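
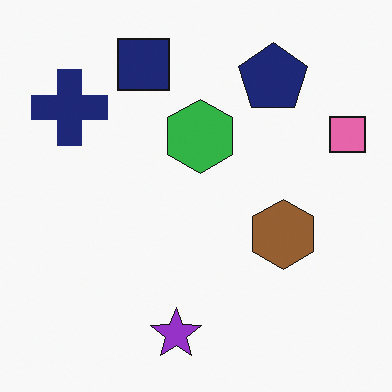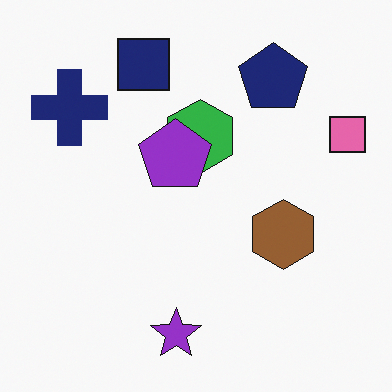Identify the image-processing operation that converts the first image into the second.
The transformation is: overlaid with an additional purple pentagon.

A purple pentagon appears in the second image that is absent from the first.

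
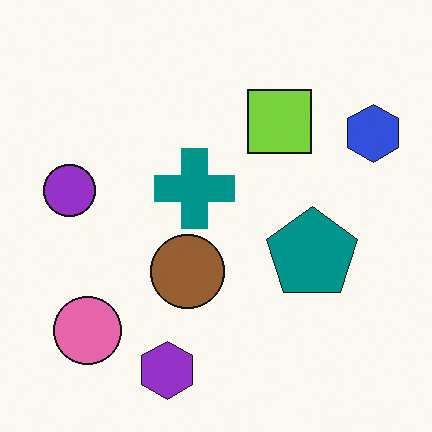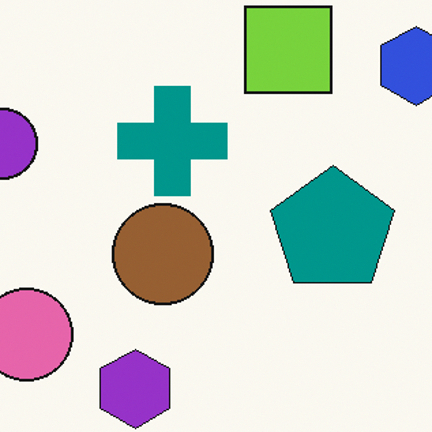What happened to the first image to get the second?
Cropped to a modestly smaller region and rescaled.

The visible shapes are larger and the field of view is narrower; shapes near the original edges may be partly or wholly outside the frame — a crop-and-rescale.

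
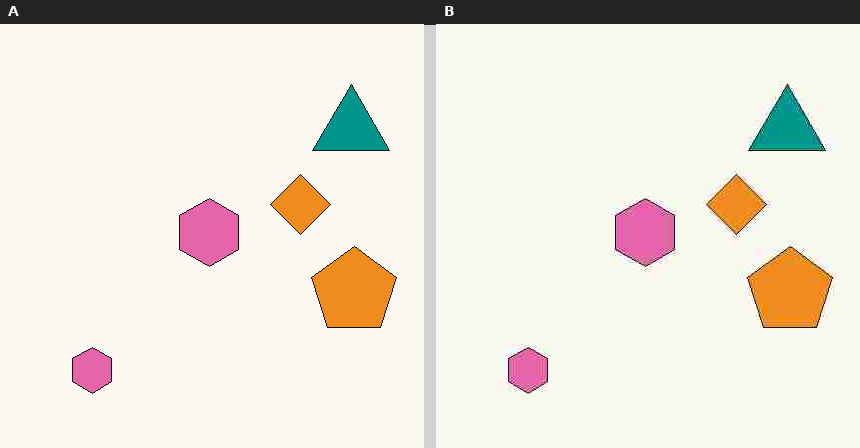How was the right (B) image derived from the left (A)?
The right (B) image is the left (A) degraded with heavy JPEG compression.

Blocky 8×8 compression artifacts appear around shape edges and the flat background shows ringing — characteristic JPEG degradation.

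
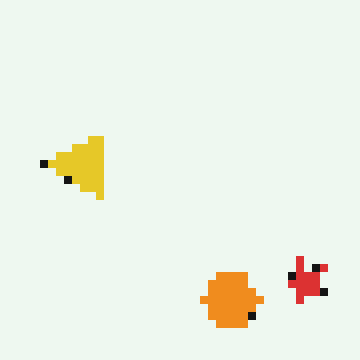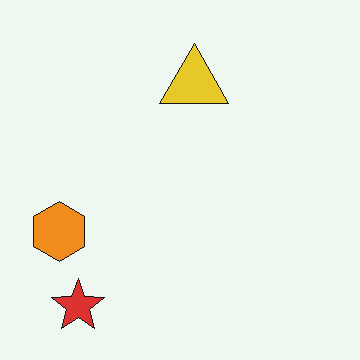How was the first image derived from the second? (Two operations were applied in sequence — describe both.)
It was rotated 90° counter-clockwise, then pixelated into visible square blocks.

The red star sits in the bottom-left of the second image and the bottom-right of the first — consistent with a whole-image 90° counter-clockwise rotation. Shapes are reduced to large square blocks; fine edges and outlines are lost — a downscale-then-upscale (mosaic) effect.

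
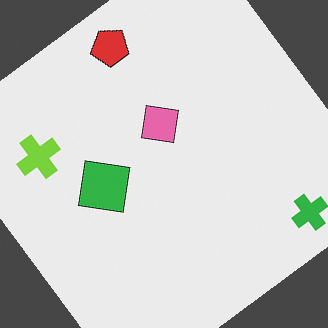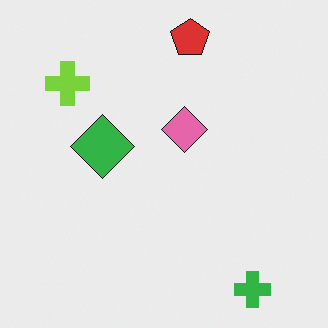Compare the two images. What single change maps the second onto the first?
The first image is the second rotated counter-clockwise by a large amount — several tens of degrees.

Every shape is tilted by the same angle and the image corners show triangular fill wedges — a whole-image rotation by a non-right angle.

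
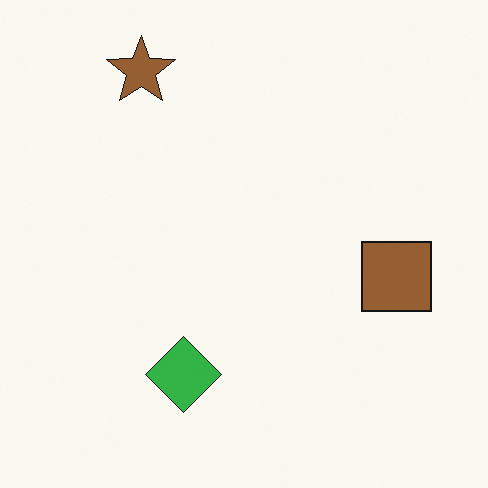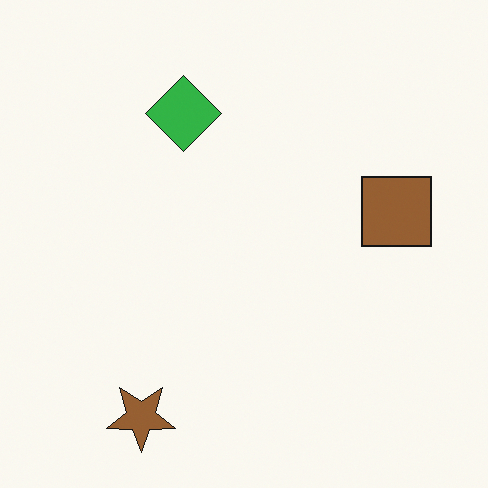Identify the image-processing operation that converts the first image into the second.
The image was flipped vertically (top ↔ bottom).

The brown star is in the top-left of the first image and the bottom-left of the second — shapes on opposite sides of the horizontal midline have swapped in a mirror flip.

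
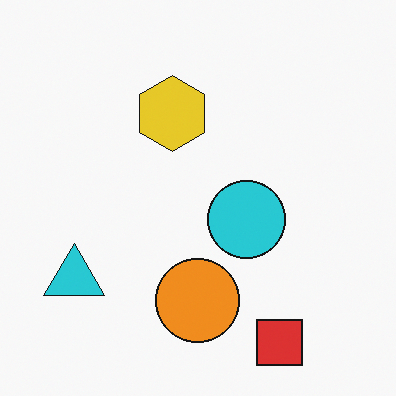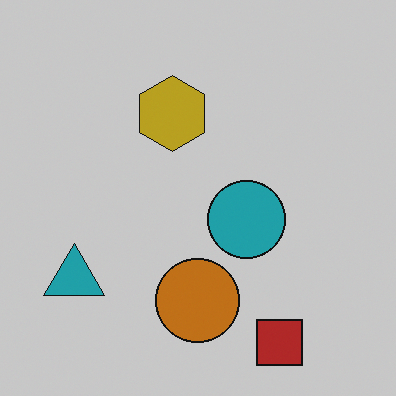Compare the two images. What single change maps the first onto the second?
Slightly darkened.

Every pixel — background and shapes alike — is uniformly darkened.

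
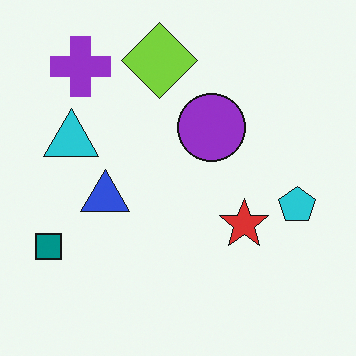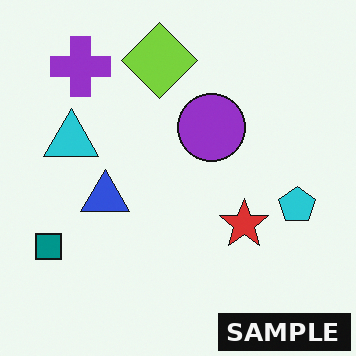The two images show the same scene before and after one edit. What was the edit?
Watermarked with the text "SAMPLE" in the lower-right corner.

A dark label reading "SAMPLE" appears in the lower-right corner.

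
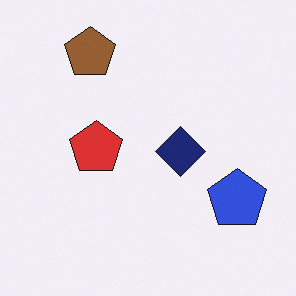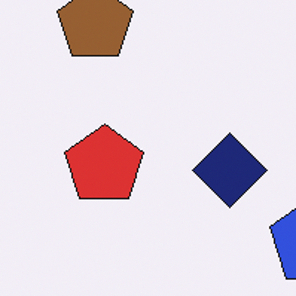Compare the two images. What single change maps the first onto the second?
The image was cropped to a modestly smaller region and rescaled.

The visible shapes are larger and the field of view is narrower; shapes near the original edges may be partly or wholly outside the frame — a crop-and-rescale.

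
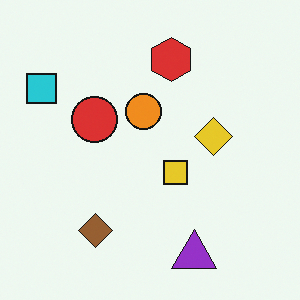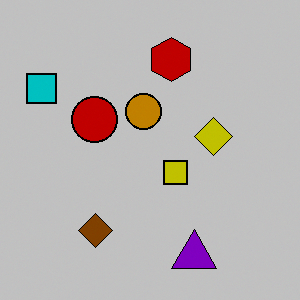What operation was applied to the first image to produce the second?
Heavily posterized to just a handful of flat colors.

Each flat color has snapped to a coarser quantized level — most visibly, the near-white background has dropped to a flat grey.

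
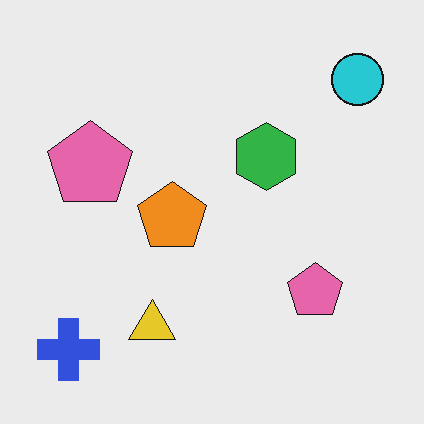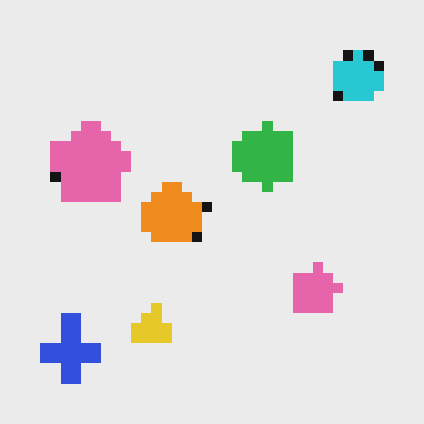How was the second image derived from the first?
The transformation is: heavily pixelated into large blocks.

Shapes are reduced to large square blocks; fine edges and outlines are lost — a downscale-then-upscale (mosaic) effect.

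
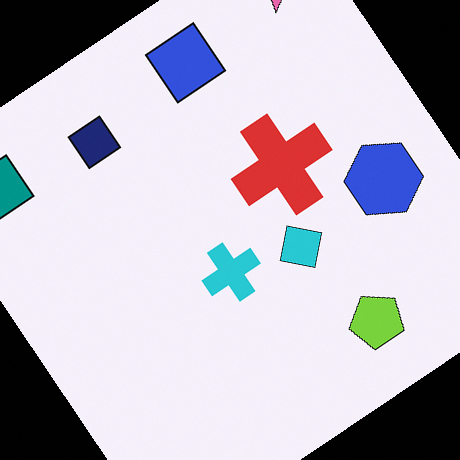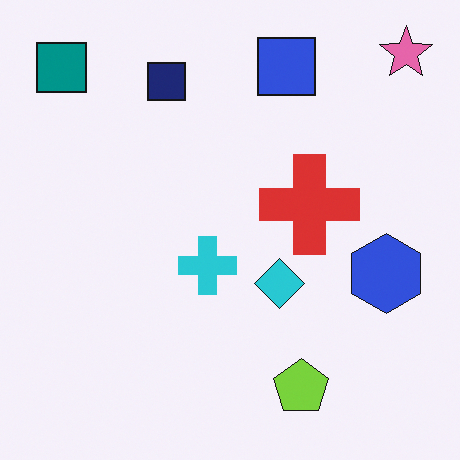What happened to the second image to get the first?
The transformation is: rotated counter-clockwise by a large amount — several tens of degrees.

Every shape is tilted by the same angle and the image corners show triangular fill wedges — a whole-image rotation by a non-right angle.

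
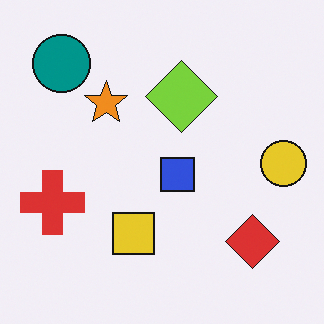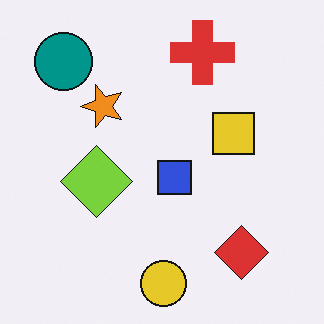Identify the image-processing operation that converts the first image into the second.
The image was transposed (reflected across the top-left ↔ bottom-right diagonal).

Shapes have swapped their row and column positions — what was in the top-right is now in the bottom-left — a diagonal reflection.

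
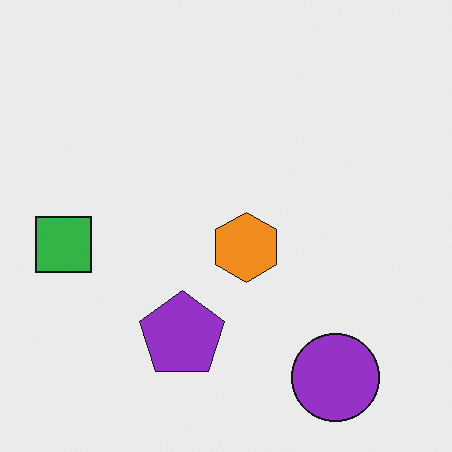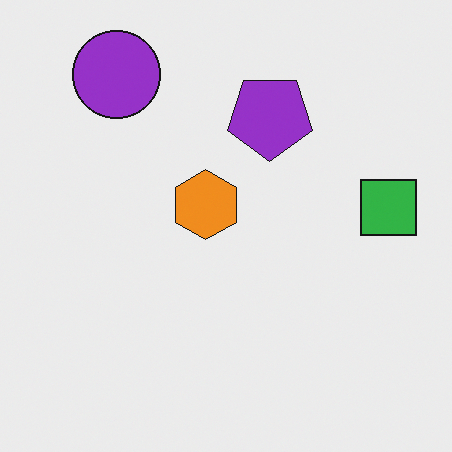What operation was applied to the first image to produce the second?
The transformation is: rotated 180°.

The purple circle sits in the bottom-right of the first image and the top-left of the second — consistent with a whole-image 180° rotation.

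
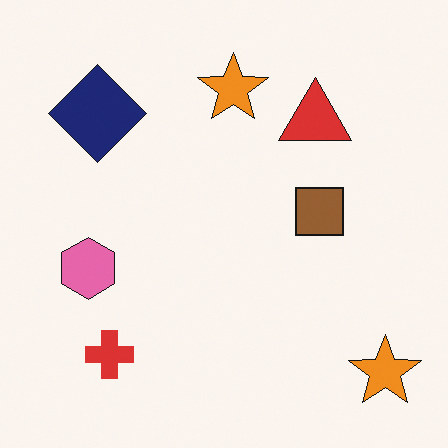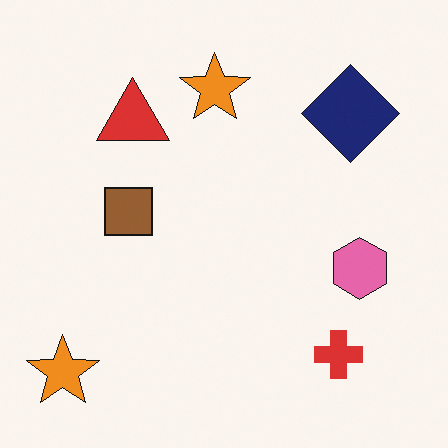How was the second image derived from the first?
The image was flipped horizontally (left ↔ right).

The pink hexagon is in the left of the first image and the right of the second — shapes on opposite sides of the vertical midline have swapped in a mirror flip.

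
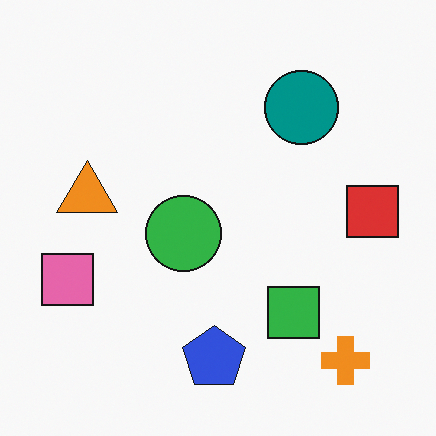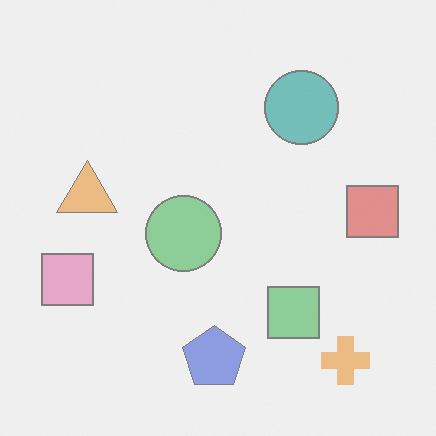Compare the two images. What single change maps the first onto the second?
The transformation is: given much lower contrast.

Tones are pushed toward mid-grey across the whole image — a global contrast change.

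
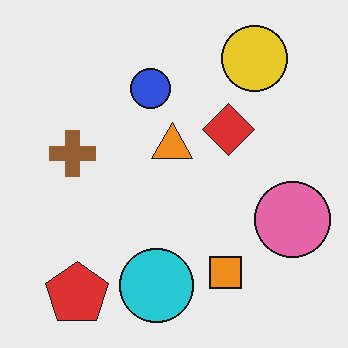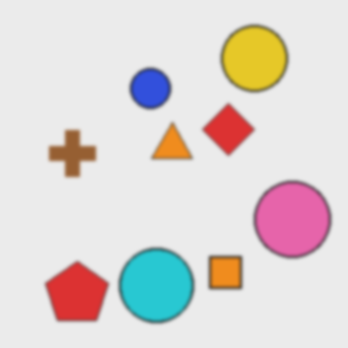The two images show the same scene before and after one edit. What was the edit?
The transformation is: given a subtle gaussian blur.

Shape edges and outlines are uniformly softened across the whole image.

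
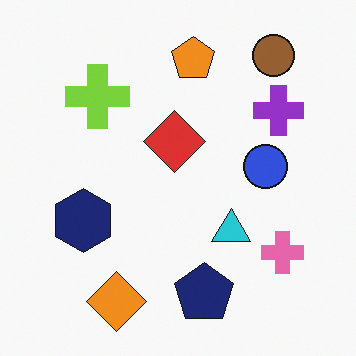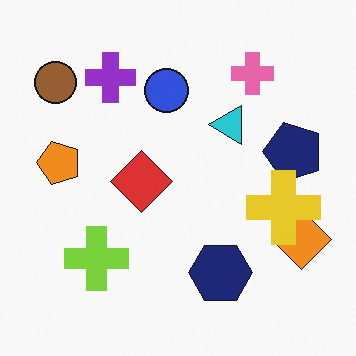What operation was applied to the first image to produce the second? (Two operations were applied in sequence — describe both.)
The second image is the first rotated 90° counter-clockwise, then overlaid with an additional yellow cross.

The brown circle sits in the top-right of the first image and the top-left of the second — consistent with a whole-image 90° counter-clockwise rotation. A yellow cross appears in the second image that is absent from the first.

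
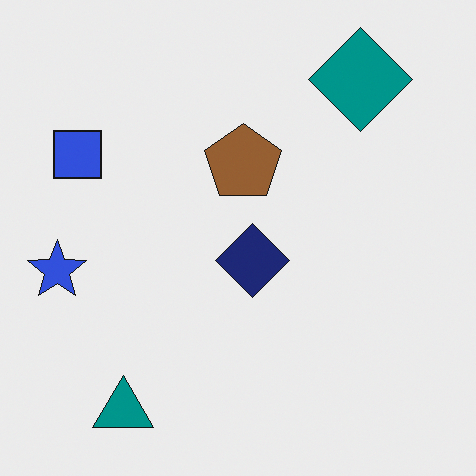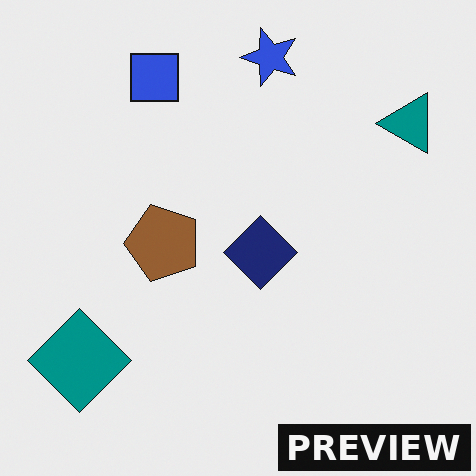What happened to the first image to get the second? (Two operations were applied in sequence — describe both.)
The image was transposed (reflected across the top-left ↔ bottom-right diagonal), then watermarked with the text "PREVIEW" in the lower-right corner.

Shapes have swapped their row and column positions — what was in the top-right is now in the bottom-left — a diagonal reflection. A dark label reading "PREVIEW" appears in the lower-right corner.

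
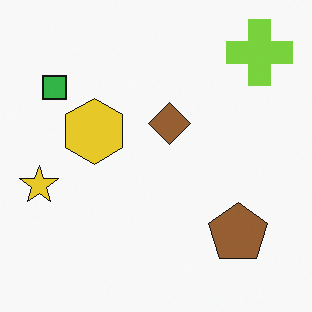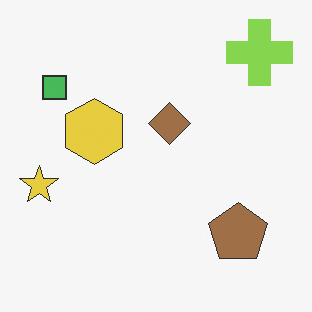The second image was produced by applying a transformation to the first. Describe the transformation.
Given slightly reduced contrast.

Tones are pushed toward mid-grey across the whole image — a global contrast change.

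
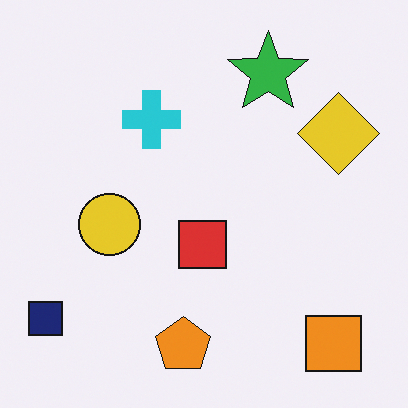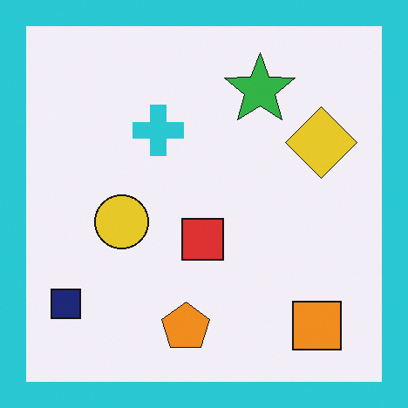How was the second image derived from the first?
This is the original image framed with a cyan border.

A solid cyan frame runs around the edge of the second image, with the content slightly shrunk inside it.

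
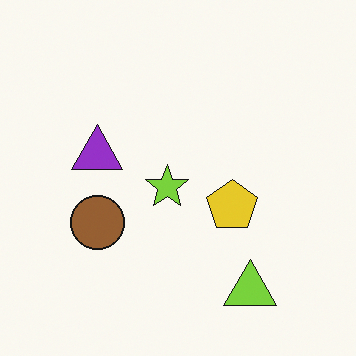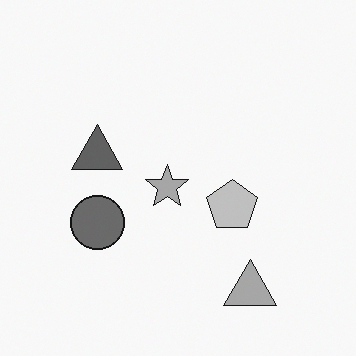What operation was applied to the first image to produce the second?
The image was converted to grayscale.

All color is removed — every shape is now a shade of grey.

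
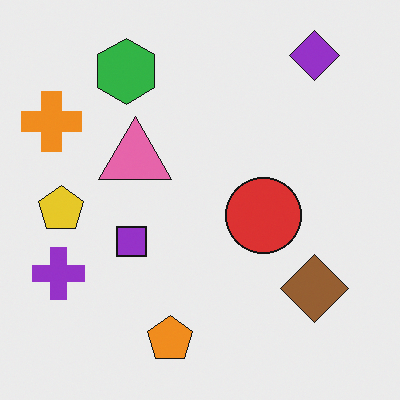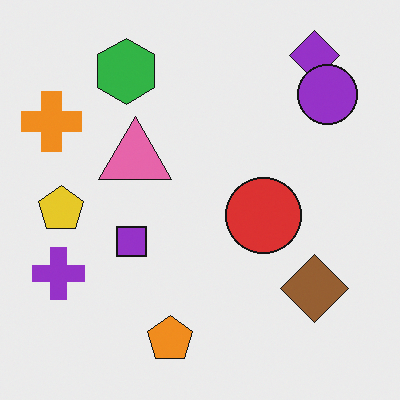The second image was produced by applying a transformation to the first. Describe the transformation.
This is the original image overlaid with an additional purple circle.

A purple circle appears in the second image that is absent from the first.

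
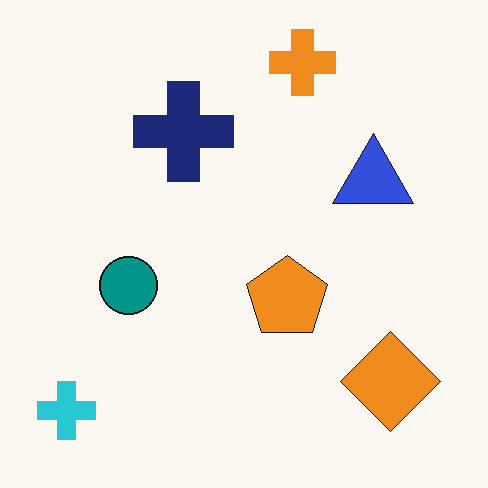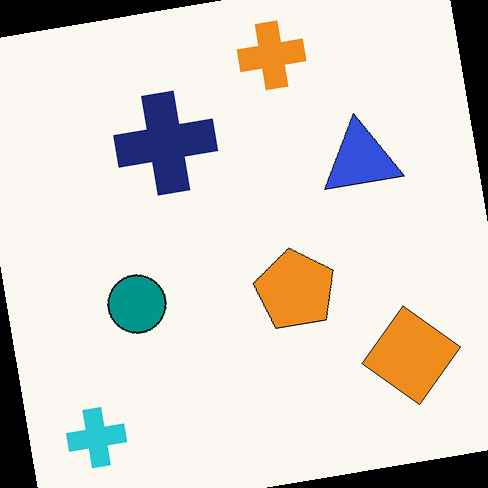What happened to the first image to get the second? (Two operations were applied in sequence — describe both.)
The image was rotated counter-clockwise by a small amount, then JPEG-compressed with visible artifacts.

Every shape is tilted by the same angle and the image corners show triangular fill wedges — a whole-image rotation by a non-right angle. Blocky 8×8 compression artifacts appear around shape edges and the flat background shows ringing — characteristic JPEG degradation.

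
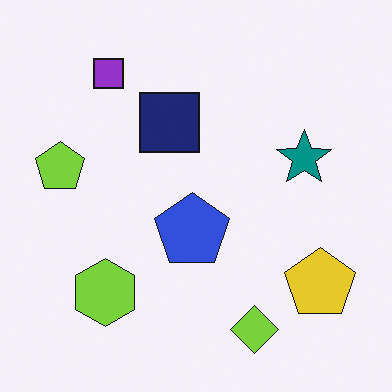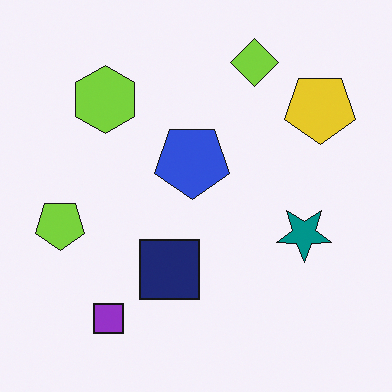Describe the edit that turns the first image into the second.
It was flipped vertically (top ↔ bottom).

The lime diamond is in the bottom of the first image and the top of the second — shapes on opposite sides of the horizontal midline have swapped in a mirror flip.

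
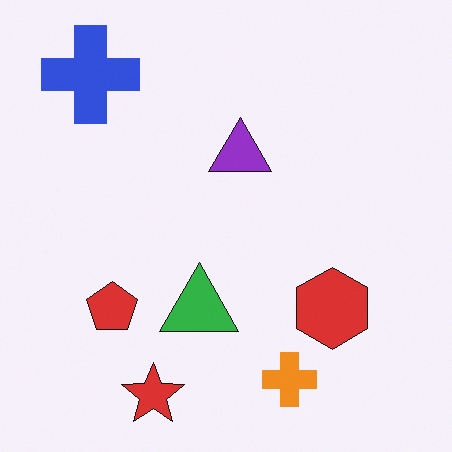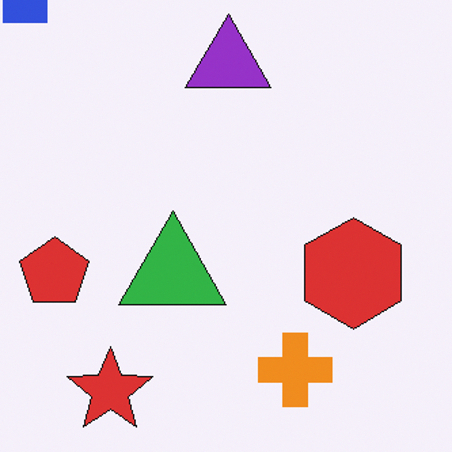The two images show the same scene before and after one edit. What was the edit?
The transformation is: cropped to a modestly smaller region and rescaled.

The visible shapes are larger and the field of view is narrower; shapes near the original edges may be partly or wholly outside the frame — a crop-and-rescale.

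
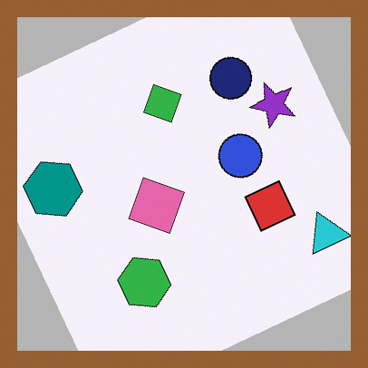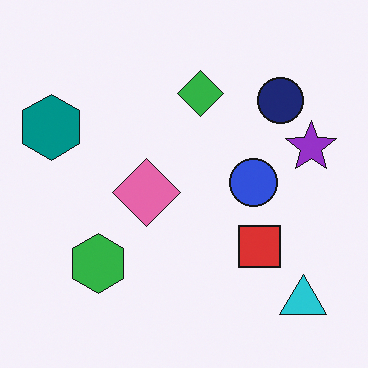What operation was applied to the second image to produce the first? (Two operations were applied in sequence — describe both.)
The transformation is: rotated counter-clockwise by a moderate amount, then framed with a brown border.

Every shape is tilted by the same angle and the image corners show triangular fill wedges — a whole-image rotation by a non-right angle. A solid brown frame runs around the edge of the first image, with the content slightly shrunk inside it.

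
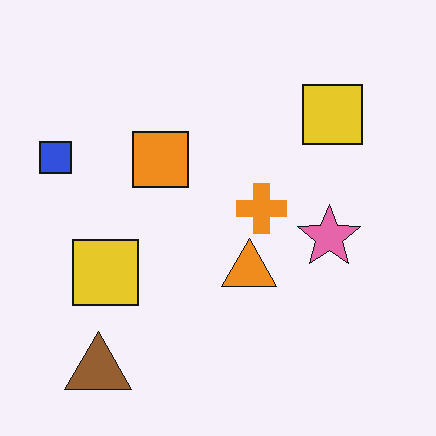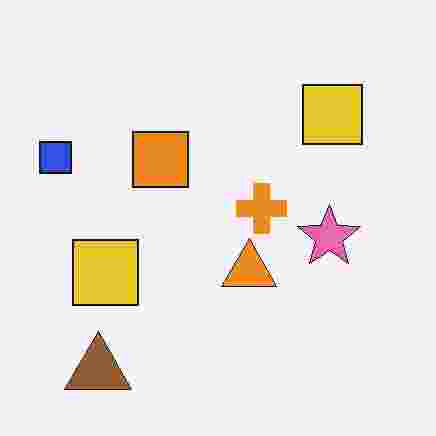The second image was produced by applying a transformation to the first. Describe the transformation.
It was degraded with heavy JPEG compression.

Blocky 8×8 compression artifacts appear around shape edges and the flat background shows ringing — characteristic JPEG degradation.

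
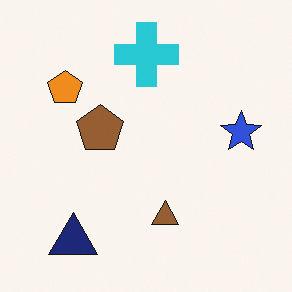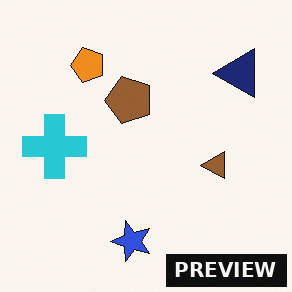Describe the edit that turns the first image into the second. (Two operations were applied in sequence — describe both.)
The image was transposed (reflected across the top-left ↔ bottom-right diagonal), then watermarked with the text "PREVIEW" in the lower-right corner.

Shapes have swapped their row and column positions — what was in the top-right is now in the bottom-left — a diagonal reflection. A dark label reading "PREVIEW" appears in the lower-right corner.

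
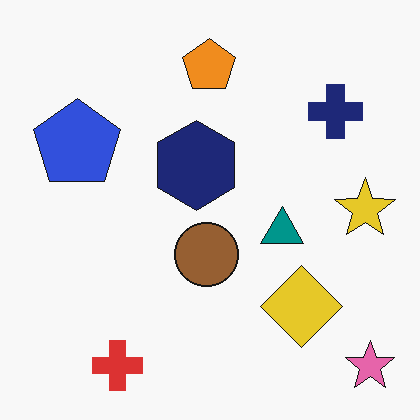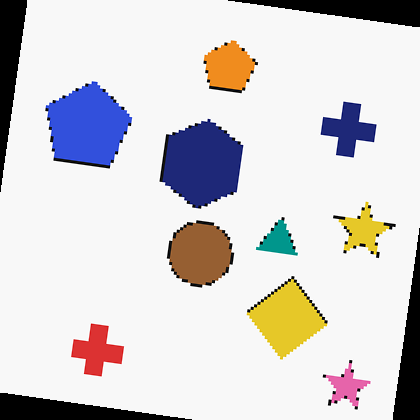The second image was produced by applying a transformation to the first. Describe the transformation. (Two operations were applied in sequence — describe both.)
The second image is the first mildly pixelated, then rotated clockwise by a few degrees.

Shapes are reduced to large square blocks; fine edges and outlines are lost — a downscale-then-upscale (mosaic) effect. Every shape is tilted by the same angle and the image corners show triangular fill wedges — a whole-image rotation by a non-right angle.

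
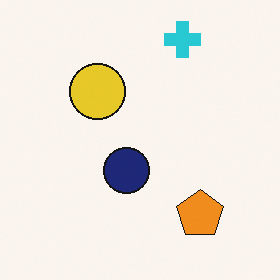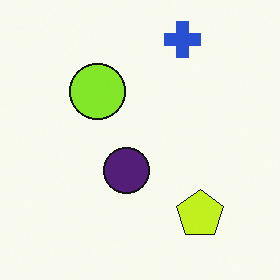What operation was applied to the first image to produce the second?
Hue-shifted by a small amount.

Every shape's color has rotated by the same amount around the hue wheel — a uniform hue shift.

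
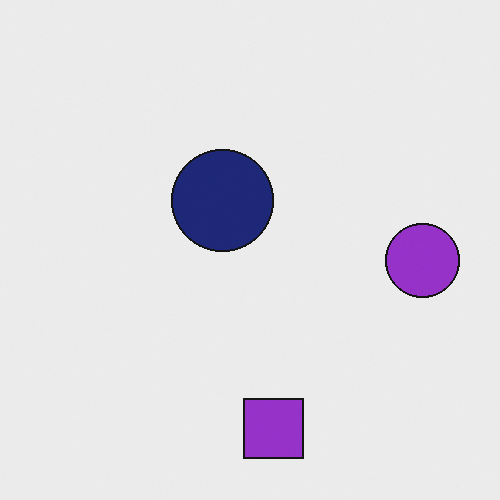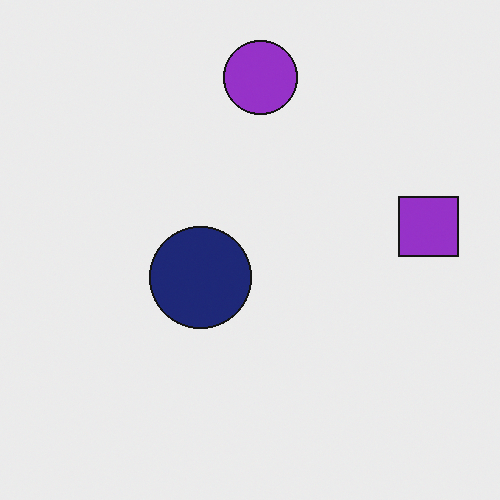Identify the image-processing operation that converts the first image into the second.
The image was rotated 90° counter-clockwise.

The purple square sits in the bottom of the first image and the right of the second — consistent with a whole-image 90° counter-clockwise rotation.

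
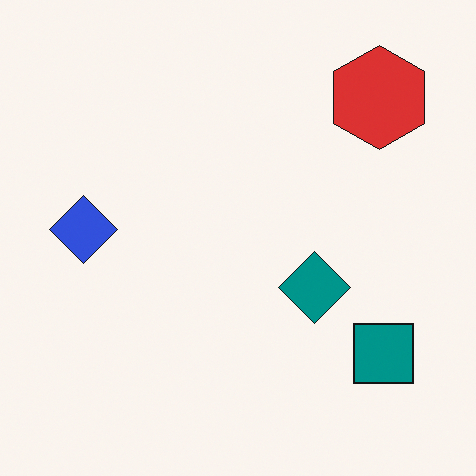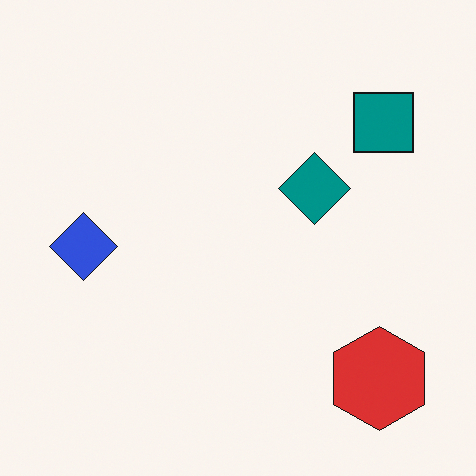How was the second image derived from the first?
The second image is the first flipped vertically (top ↔ bottom).

The red hexagon is in the top-right of the first image and the bottom-right of the second — shapes on opposite sides of the horizontal midline have swapped in a mirror flip.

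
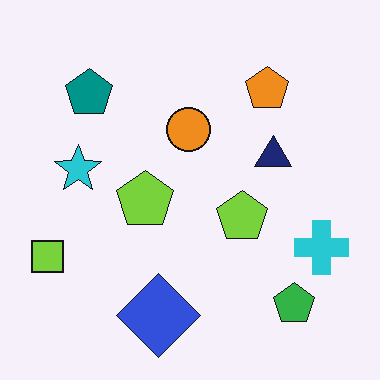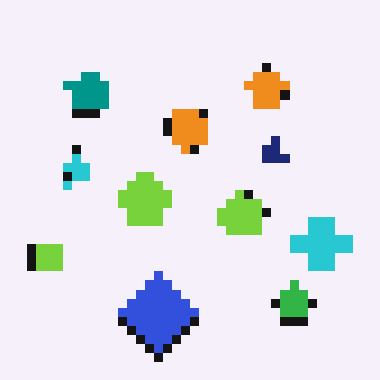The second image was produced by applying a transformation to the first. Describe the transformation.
The image was coarsely pixelated.

Shapes are reduced to large square blocks; fine edges and outlines are lost — a downscale-then-upscale (mosaic) effect.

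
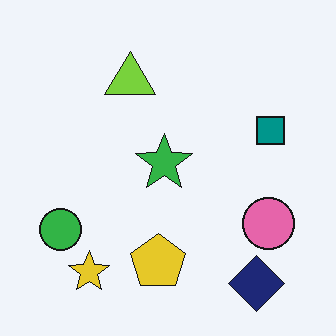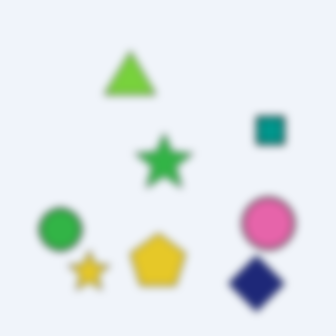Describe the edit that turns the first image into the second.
This is the original image noticeably gaussian-blurred.

Shape edges and outlines are uniformly softened across the whole image.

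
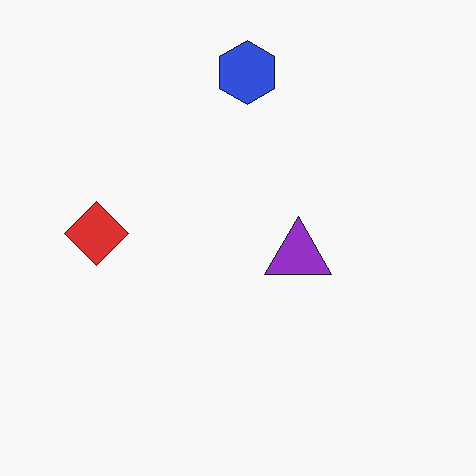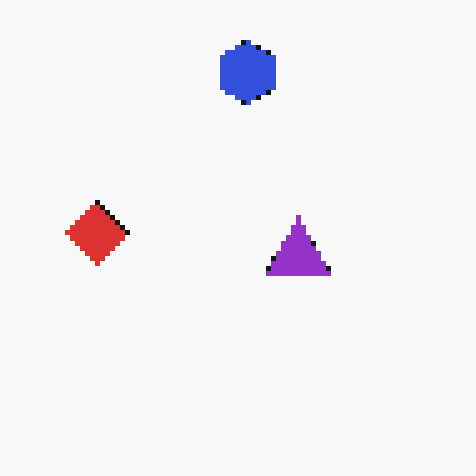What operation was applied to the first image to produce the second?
This is the original image mildly pixelated.

Shapes are reduced to large square blocks; fine edges and outlines are lost — a downscale-then-upscale (mosaic) effect.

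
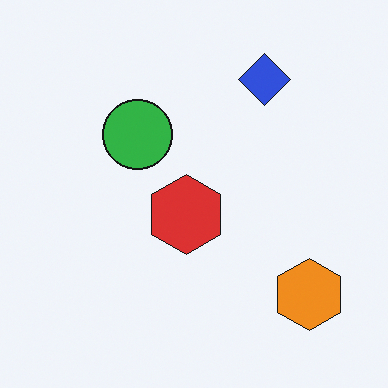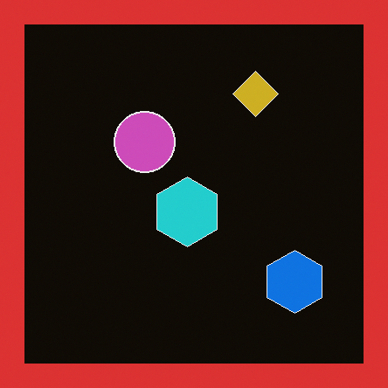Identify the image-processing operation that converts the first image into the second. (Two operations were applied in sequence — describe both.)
This is the original image color-inverted (negative), then framed with a red border.

The light background has become dark and every shape's color is its complement — a photographic negative. A solid red frame runs around the edge of the second image, with the content slightly shrunk inside it.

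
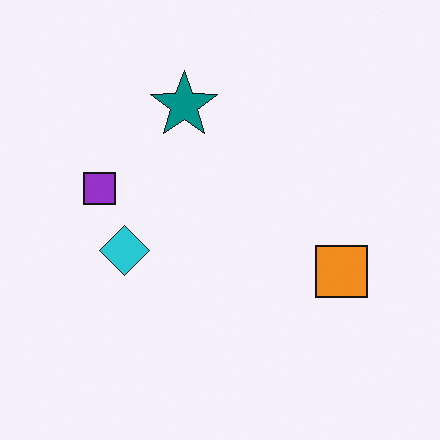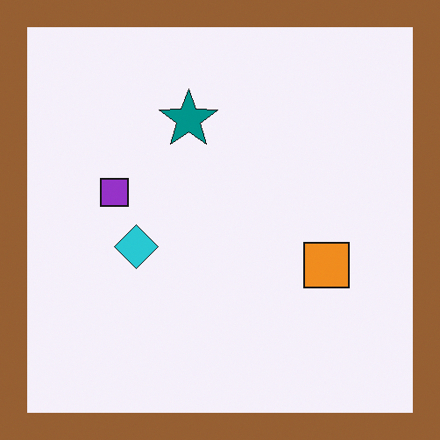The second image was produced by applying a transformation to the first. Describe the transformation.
The second image is the first framed with a brown border.

A solid brown frame runs around the edge of the second image, with the content slightly shrunk inside it.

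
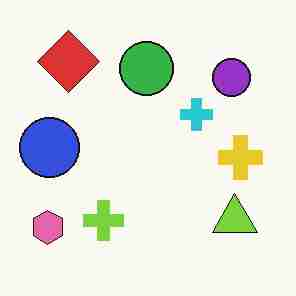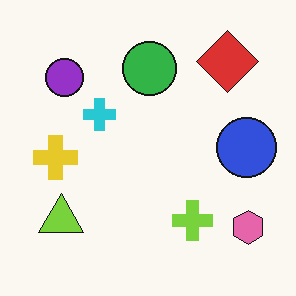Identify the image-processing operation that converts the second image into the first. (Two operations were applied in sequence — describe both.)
The transformation is: flipped horizontally (left ↔ right), then degraded with heavy JPEG compression.

The pink hexagon is in the bottom-right of the second image and the bottom-left of the first — shapes on opposite sides of the vertical midline have swapped in a mirror flip. Blocky 8×8 compression artifacts appear around shape edges and the flat background shows ringing — characteristic JPEG degradation.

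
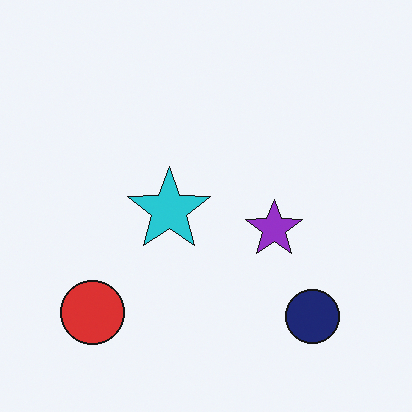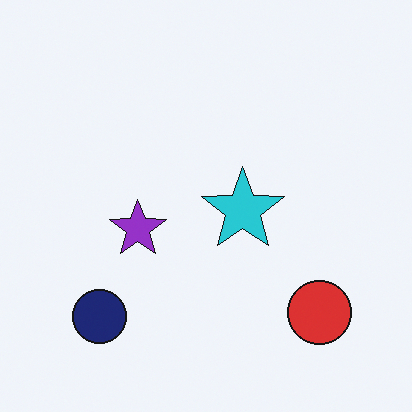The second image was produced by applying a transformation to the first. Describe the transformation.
It was flipped horizontally (left ↔ right).

The red circle is in the bottom-left of the first image and the bottom-right of the second — shapes on opposite sides of the vertical midline have swapped in a mirror flip.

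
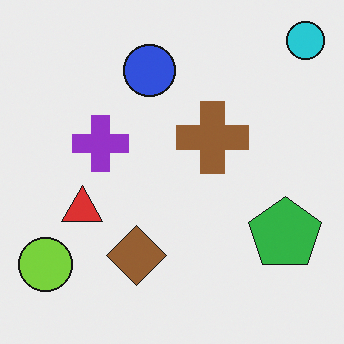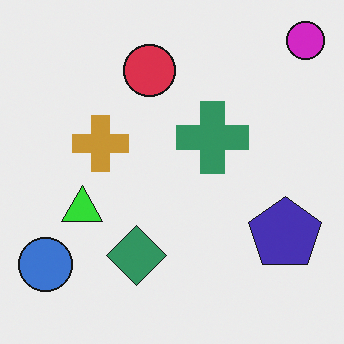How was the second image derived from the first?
It was hue-shifted through roughly a third of the color wheel.

Every shape's color has rotated by the same amount around the hue wheel — a uniform hue shift.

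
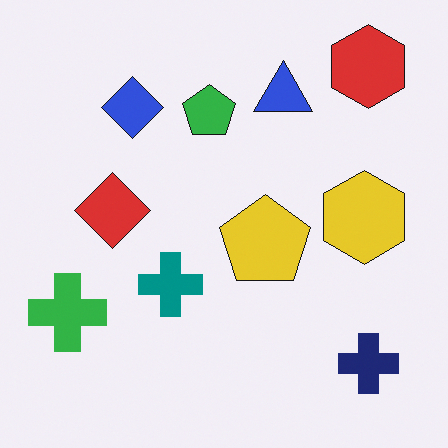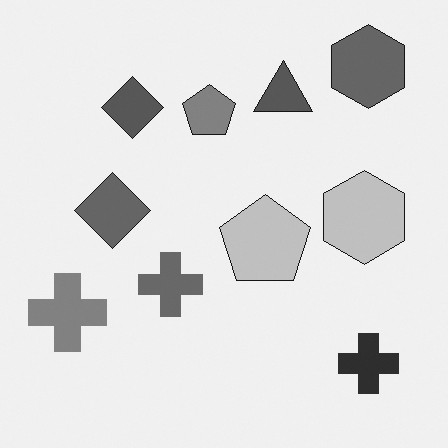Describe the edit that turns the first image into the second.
The transformation is: converted to grayscale.

All color is removed — every shape is now a shade of grey.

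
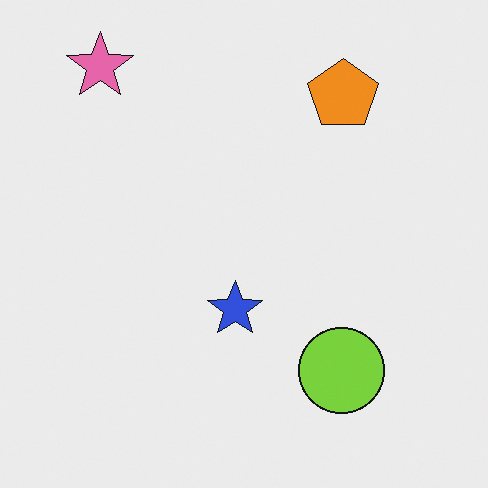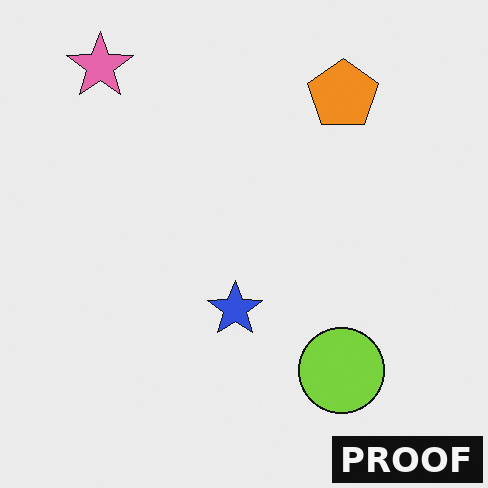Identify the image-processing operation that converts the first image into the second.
This is the original image watermarked with the text "PROOF" in the lower-right corner.

A dark label reading "PROOF" appears in the lower-right corner.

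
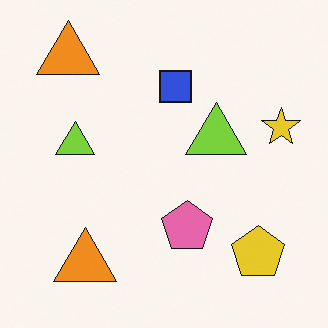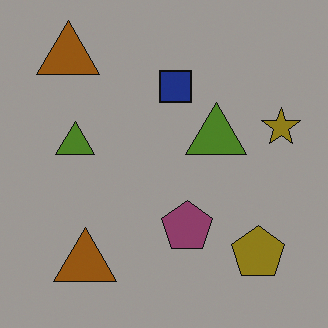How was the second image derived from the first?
This is the original image noticeably darkened.

Every pixel — background and shapes alike — is uniformly darkened.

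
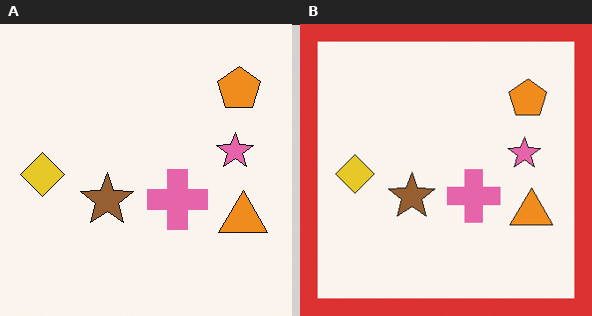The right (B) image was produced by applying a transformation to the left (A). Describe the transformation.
Framed with a red border.

A solid red frame runs around the edge of the right (B) image, with the content slightly shrunk inside it.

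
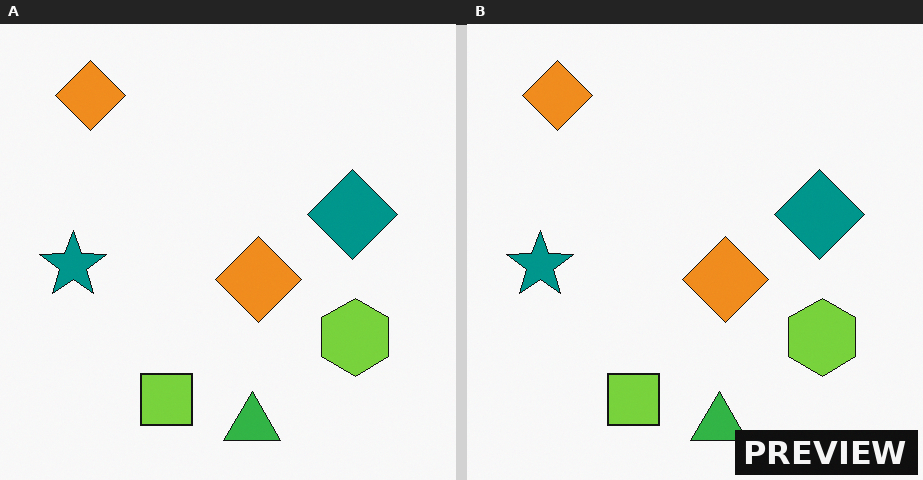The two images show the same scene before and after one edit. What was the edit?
Watermarked with the text "PREVIEW" in the lower-right corner.

A dark label reading "PREVIEW" appears in the lower-right corner.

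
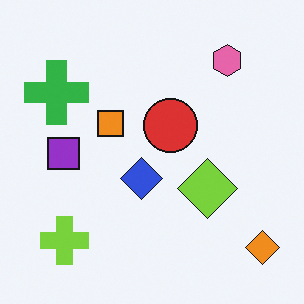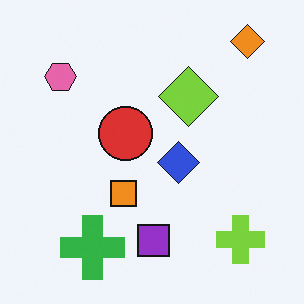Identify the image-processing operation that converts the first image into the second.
The transformation is: rotated 90° counter-clockwise.

The orange diamond sits in the bottom-right of the first image and the top-right of the second — consistent with a whole-image 90° counter-clockwise rotation.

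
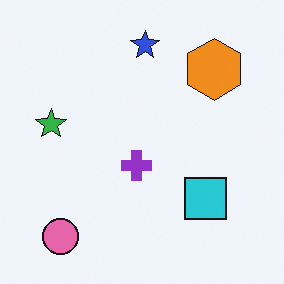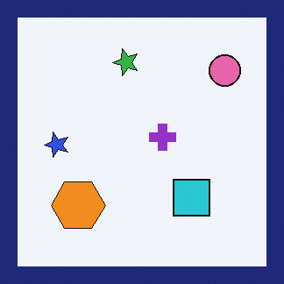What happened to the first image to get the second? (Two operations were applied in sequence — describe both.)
The second image is the first transposed (reflected across the top-left ↔ bottom-right diagonal), then framed with a navy border.

Shapes have swapped their row and column positions — what was in the top-right is now in the bottom-left — a diagonal reflection. A solid navy frame runs around the edge of the second image, with the content slightly shrunk inside it.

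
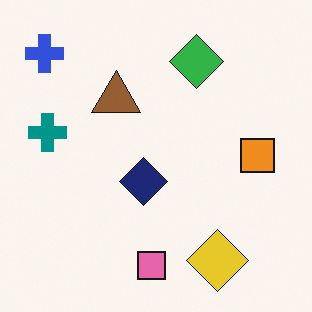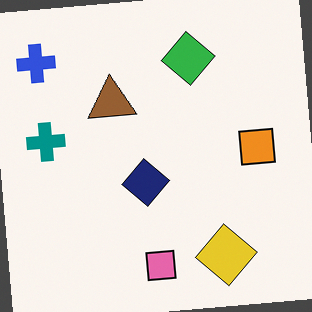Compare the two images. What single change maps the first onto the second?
It was rotated counter-clockwise by a few degrees.

Every shape is tilted by the same angle and the image corners show triangular fill wedges — a whole-image rotation by a non-right angle.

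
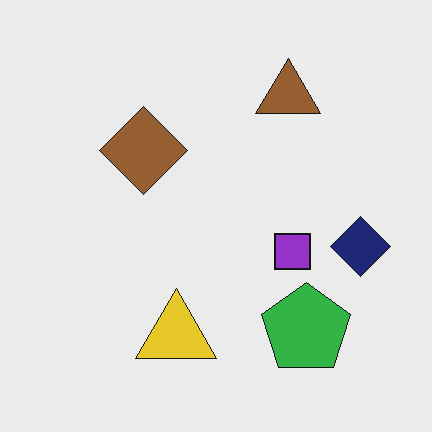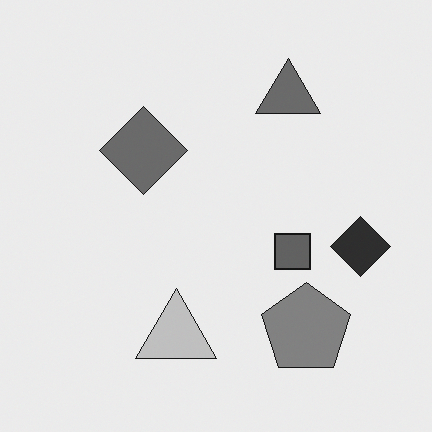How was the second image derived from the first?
Converted to grayscale.

All color is removed — every shape is now a shade of grey.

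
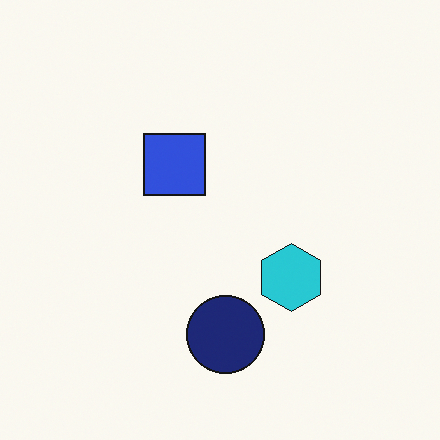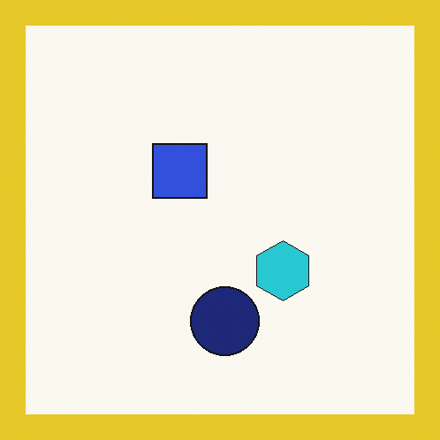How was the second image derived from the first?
The second image is the first framed with a yellow border.

A solid yellow frame runs around the edge of the second image, with the content slightly shrunk inside it.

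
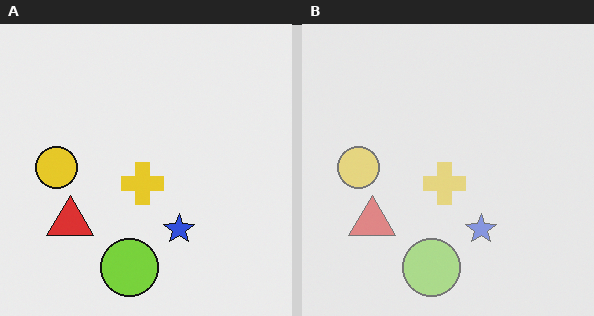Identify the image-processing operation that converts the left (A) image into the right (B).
It was given much lower contrast.

Tones are pushed toward mid-grey across the whole image — a global contrast change.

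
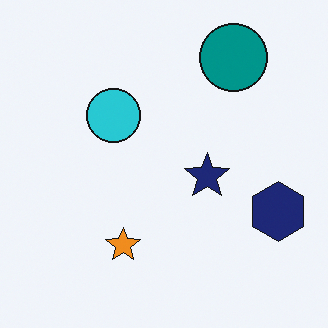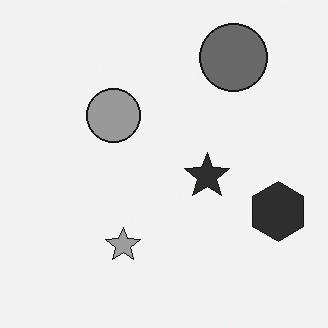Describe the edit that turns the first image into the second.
The transformation is: converted to grayscale.

All color is removed — every shape is now a shade of grey.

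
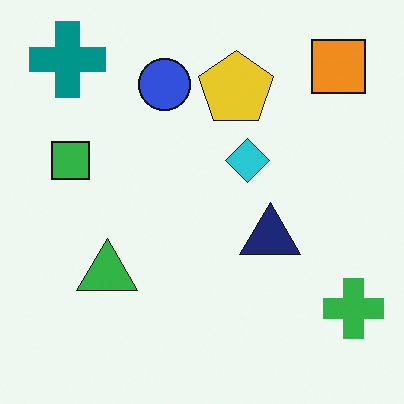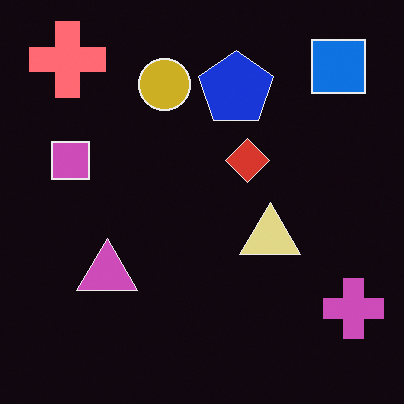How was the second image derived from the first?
Color-inverted (negative).

The light background has become dark and every shape's color is its complement — a photographic negative.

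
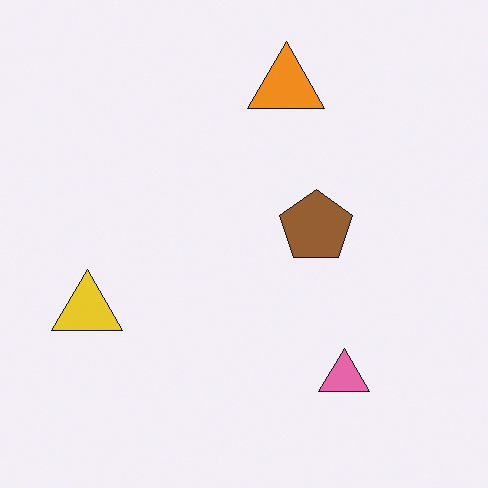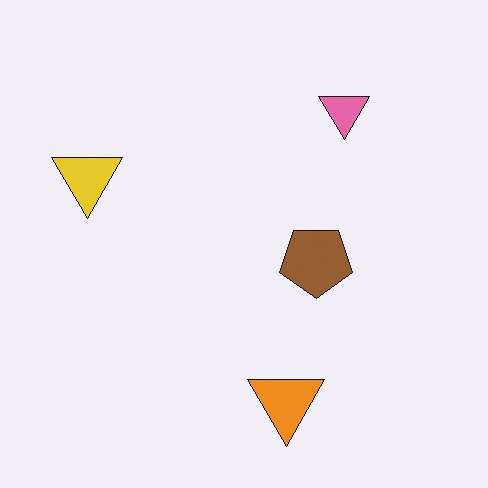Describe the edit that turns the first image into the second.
The image was flipped vertically (top ↔ bottom).

The orange triangle is in the top of the first image and the bottom of the second — shapes on opposite sides of the horizontal midline have swapped in a mirror flip.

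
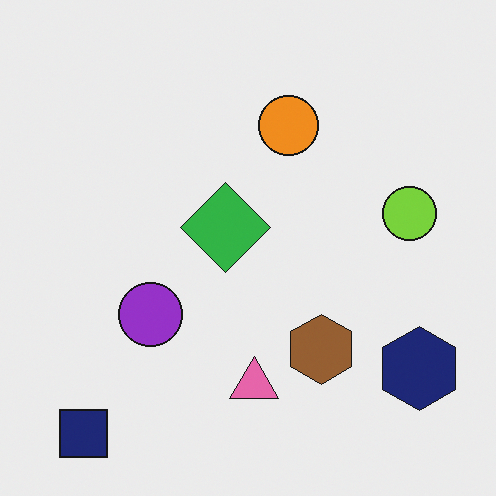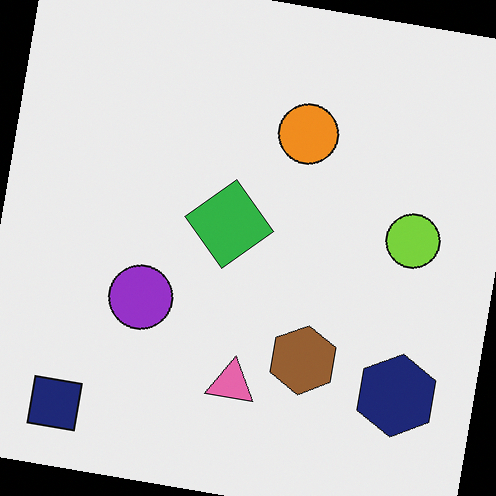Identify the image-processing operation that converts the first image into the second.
The image was rotated clockwise by a few degrees.

Every shape is tilted by the same angle and the image corners show triangular fill wedges — a whole-image rotation by a non-right angle.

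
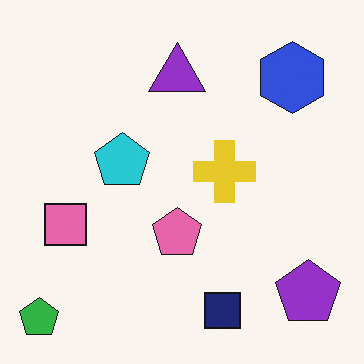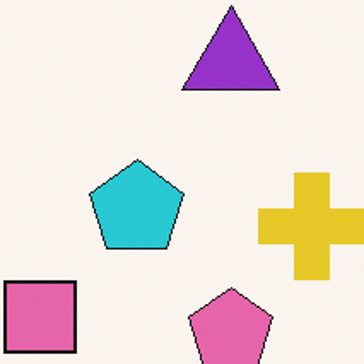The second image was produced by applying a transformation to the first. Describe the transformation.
The image was cropped tightly and scaled back up.

The visible shapes are larger and the field of view is narrower; shapes near the original edges may be partly or wholly outside the frame — a crop-and-rescale.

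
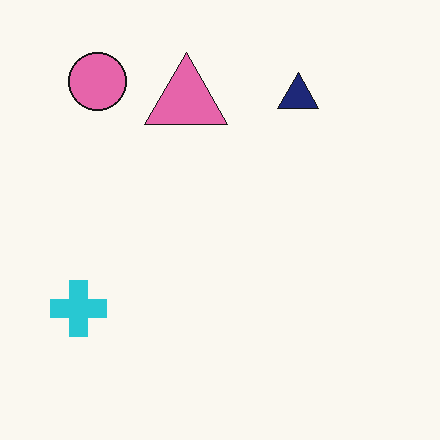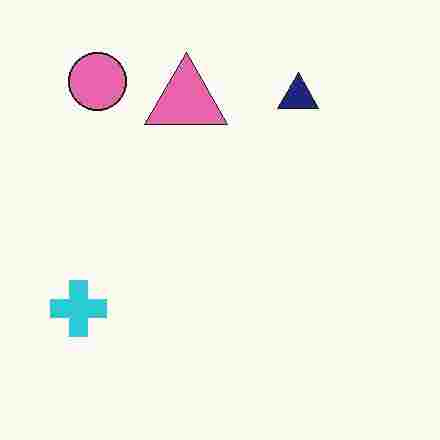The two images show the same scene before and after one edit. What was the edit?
This is the original image heavily JPEG-compressed with obvious blocking artifacts.

Blocky 8×8 compression artifacts appear around shape edges and the flat background shows ringing — characteristic JPEG degradation.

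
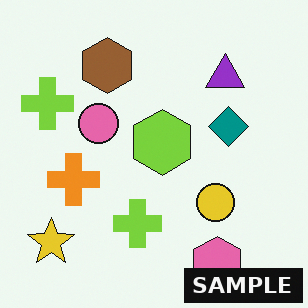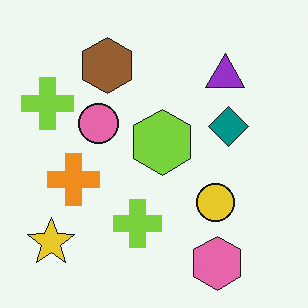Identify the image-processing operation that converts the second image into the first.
It was watermarked with the text "SAMPLE" in the lower-right corner.

A dark label reading "SAMPLE" appears in the lower-right corner.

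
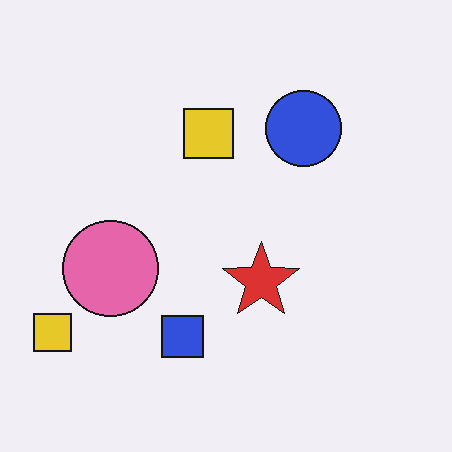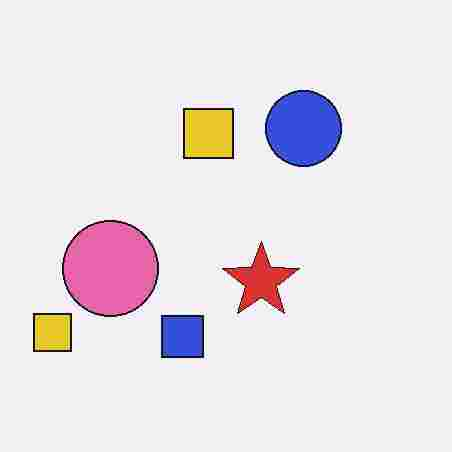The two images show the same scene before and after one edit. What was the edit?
The transformation is: degraded with heavy JPEG compression.

Blocky 8×8 compression artifacts appear around shape edges and the flat background shows ringing — characteristic JPEG degradation.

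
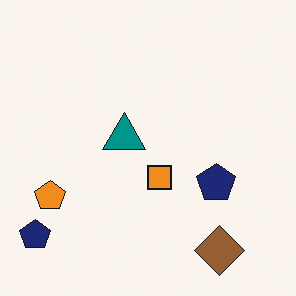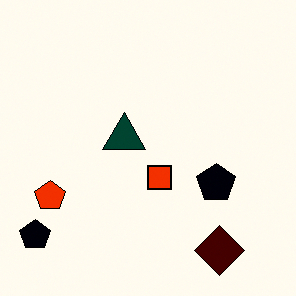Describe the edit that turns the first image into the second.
The second image is the first given much higher contrast.

Tones are pushed away from mid-grey across the whole image — a global contrast change.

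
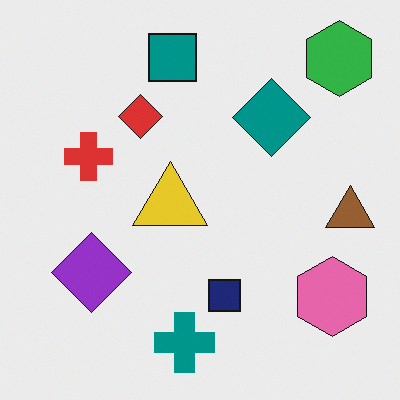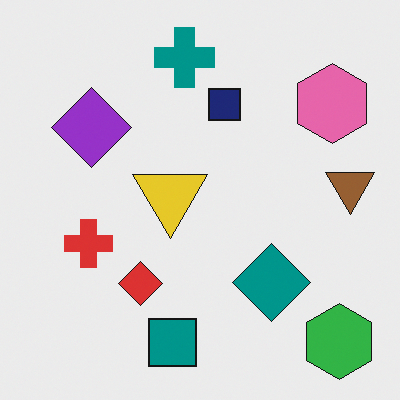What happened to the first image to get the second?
The image was flipped vertically (top ↔ bottom).

The teal square is in the top of the first image and the bottom of the second — shapes on opposite sides of the horizontal midline have swapped in a mirror flip.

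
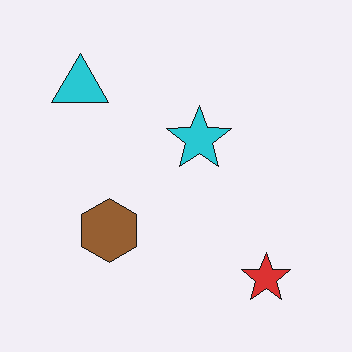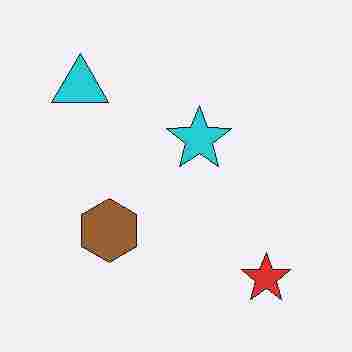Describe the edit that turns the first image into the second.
The image was degraded with heavy JPEG compression.

Blocky 8×8 compression artifacts appear around shape edges and the flat background shows ringing — characteristic JPEG degradation.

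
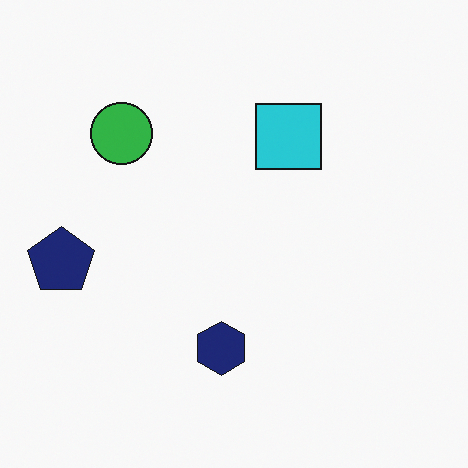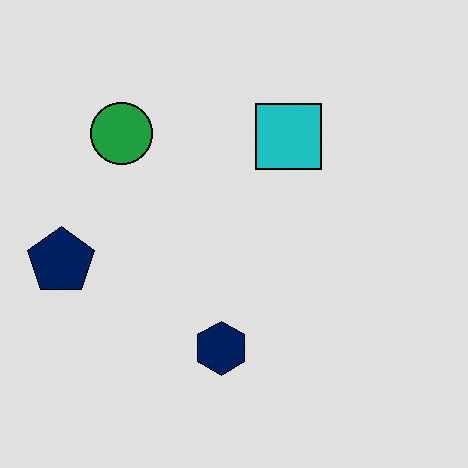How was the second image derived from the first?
This is the original image posterized to a reduced palette.

Each flat color has snapped to a coarser quantized level — most visibly, the near-white background has dropped to a flat grey.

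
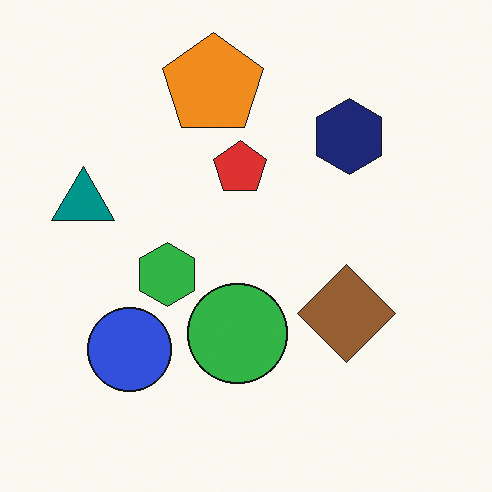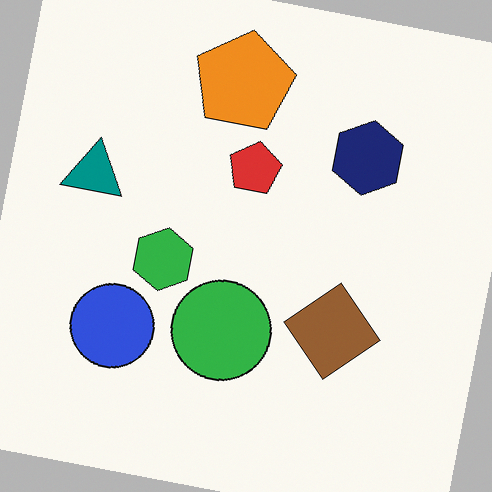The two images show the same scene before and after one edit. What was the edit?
The transformation is: rotated clockwise by a small amount.

Every shape is tilted by the same angle and the image corners show triangular fill wedges — a whole-image rotation by a non-right angle.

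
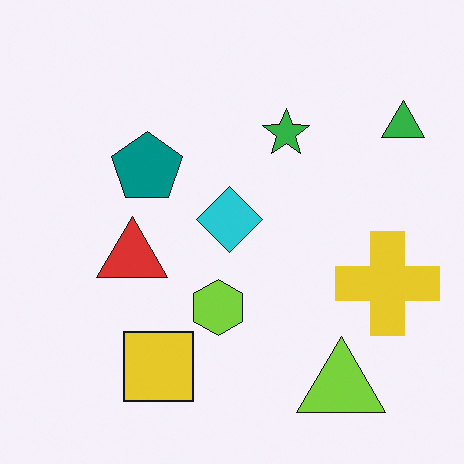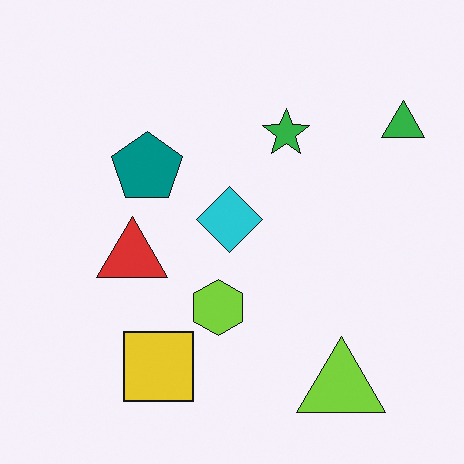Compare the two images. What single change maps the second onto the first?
The image was overlaid with an additional yellow cross.

A yellow cross appears in the first image that is absent from the second.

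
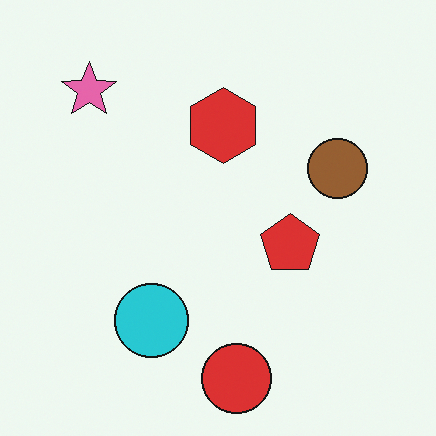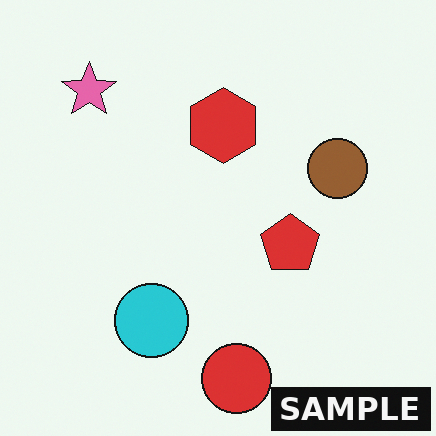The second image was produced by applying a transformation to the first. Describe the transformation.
The image was watermarked with the text "SAMPLE" in the lower-right corner.

A dark label reading "SAMPLE" appears in the lower-right corner.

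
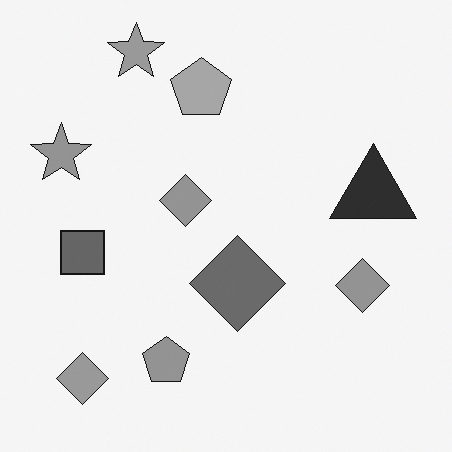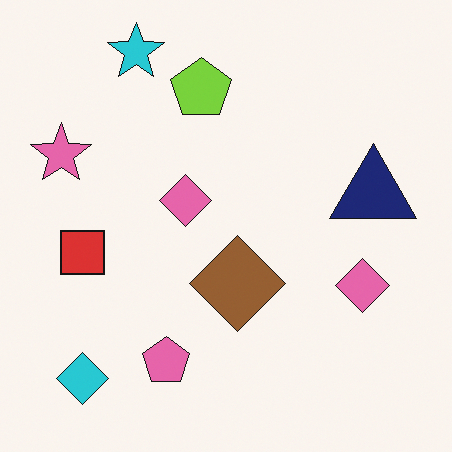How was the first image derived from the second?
This is the original image converted to grayscale.

All color is removed — every shape is now a shade of grey.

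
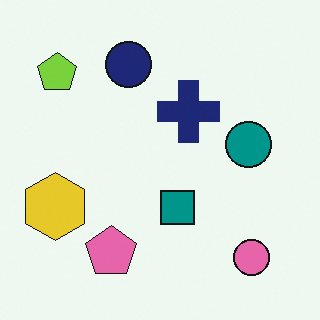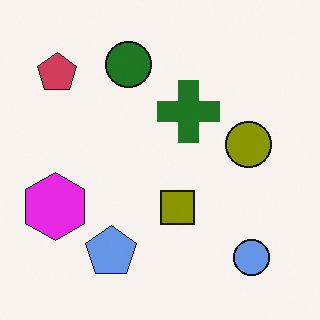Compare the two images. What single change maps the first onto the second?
It was hue-shifted by a large amount.

Every shape's color has rotated by the same amount around the hue wheel — a uniform hue shift.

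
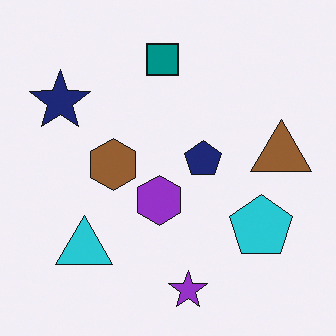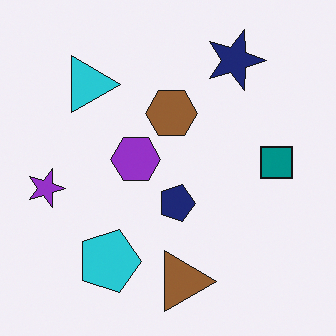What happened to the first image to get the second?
This is the original image rotated 90° clockwise.

The navy star sits in the top-left of the first image and the top-right of the second — consistent with a whole-image 90° clockwise rotation.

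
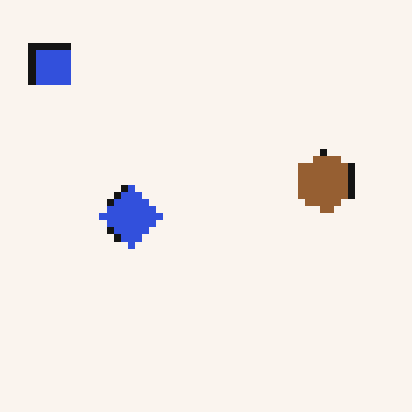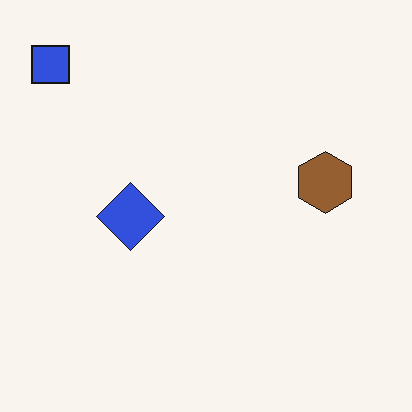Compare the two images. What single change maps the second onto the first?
The image was moderately pixelated.

Shapes are reduced to large square blocks; fine edges and outlines are lost — a downscale-then-upscale (mosaic) effect.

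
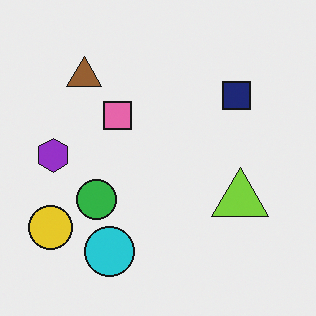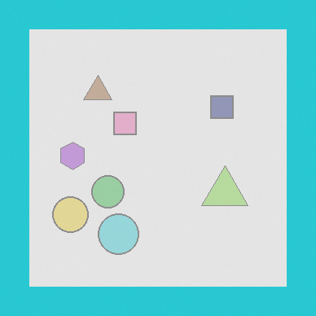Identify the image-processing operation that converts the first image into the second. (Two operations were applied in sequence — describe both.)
It was given much lower contrast, then framed with a cyan border.

Tones are pushed toward mid-grey across the whole image — a global contrast change. A solid cyan frame runs around the edge of the second image, with the content slightly shrunk inside it.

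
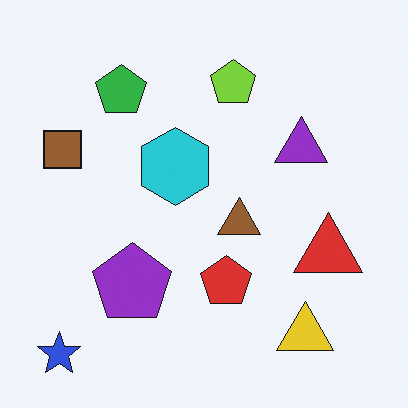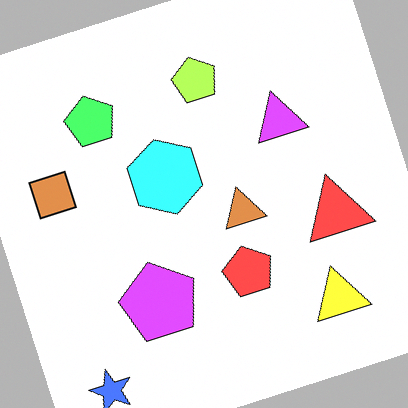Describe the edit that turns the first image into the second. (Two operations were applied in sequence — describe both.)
The image was substantially brightened, then rotated counter-clockwise by a clearly visible amount.

Every pixel — background and shapes alike — is uniformly brightened. Every shape is tilted by the same angle and the image corners show triangular fill wedges — a whole-image rotation by a non-right angle.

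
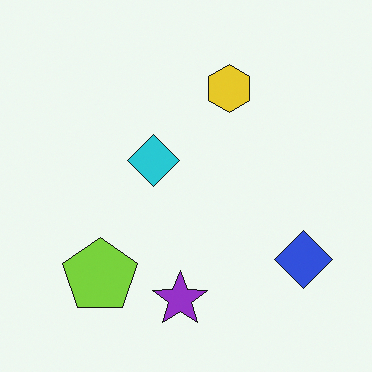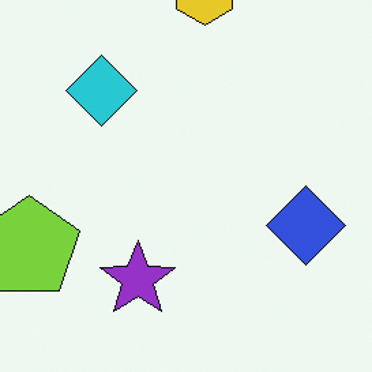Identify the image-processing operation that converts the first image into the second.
Cropped to a modestly smaller region and rescaled.

The visible shapes are larger and the field of view is narrower; shapes near the original edges may be partly or wholly outside the frame — a crop-and-rescale.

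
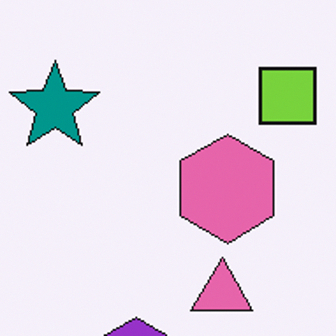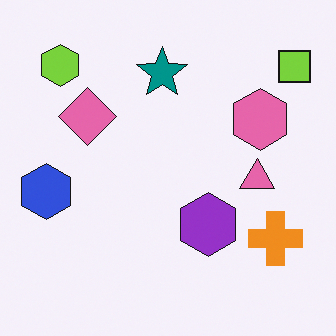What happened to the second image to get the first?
This is the original image cropped to a noticeably smaller region and rescaled.

The visible shapes are larger and the field of view is narrower; shapes near the original edges may be partly or wholly outside the frame — a crop-and-rescale.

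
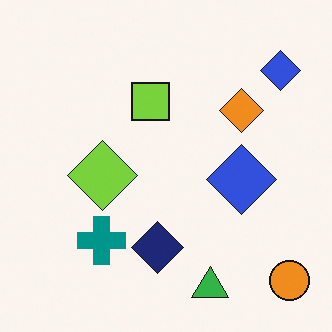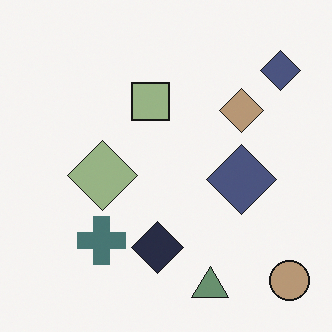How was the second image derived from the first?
Heavily desaturated.

All colors are more muted and greyish — a global saturation change.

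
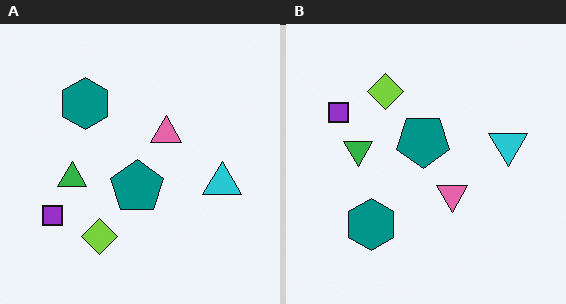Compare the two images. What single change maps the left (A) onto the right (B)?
Flipped vertically (top ↔ bottom).

The lime diamond is in the bottom of the left (A) image and the top of the right (B) — shapes on opposite sides of the horizontal midline have swapped in a mirror flip.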